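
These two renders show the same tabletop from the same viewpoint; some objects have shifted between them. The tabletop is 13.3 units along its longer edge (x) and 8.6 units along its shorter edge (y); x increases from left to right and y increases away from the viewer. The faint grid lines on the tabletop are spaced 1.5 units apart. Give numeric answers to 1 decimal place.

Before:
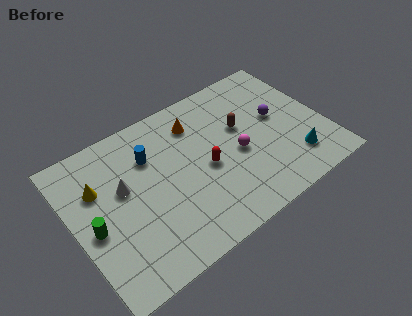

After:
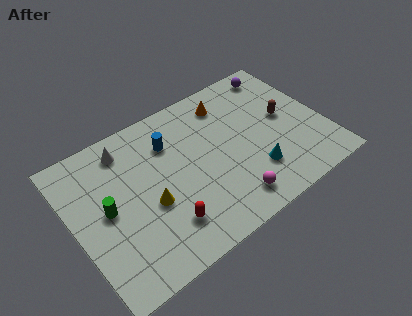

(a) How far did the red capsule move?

3.2

The red capsule was near (6.9, 3.9) before and (4.3, 2.0) after, so it travelled √(2.6² + 1.9²) ≈ 3.2 units.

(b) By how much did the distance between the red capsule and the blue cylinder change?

+1.0

They were about 3.4 units apart before and 4.4 after — 1.0 units further apart.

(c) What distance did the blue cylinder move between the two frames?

1.1

From (4.3, 6.1) to (5.4, 6.3), the blue cylinder covered √(1.1² + 0.2²) ≈ 1.1 units.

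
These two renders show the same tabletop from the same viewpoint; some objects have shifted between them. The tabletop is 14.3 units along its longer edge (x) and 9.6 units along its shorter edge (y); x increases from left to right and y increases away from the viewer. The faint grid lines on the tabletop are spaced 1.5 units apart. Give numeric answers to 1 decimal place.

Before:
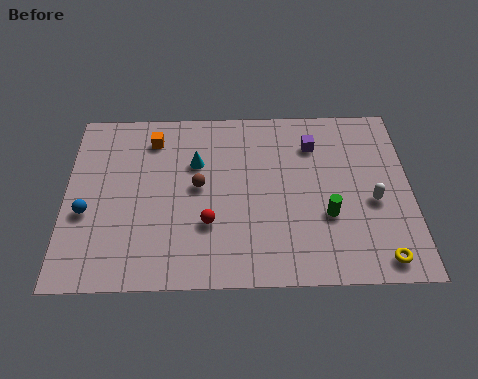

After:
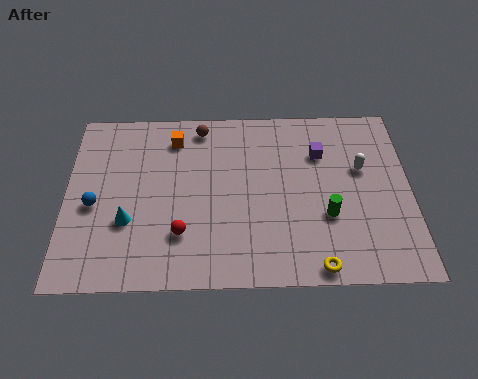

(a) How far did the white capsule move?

1.8

From (12.7, 4.1) to (12.3, 5.9), the white capsule covered √(0.4² + 1.8²) ≈ 1.8 units.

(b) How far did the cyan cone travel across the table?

4.2

The cyan cone was near (5.4, 6.4) before and (2.6, 3.3) after, so it travelled √(2.8² + 3.1²) ≈ 4.2 units.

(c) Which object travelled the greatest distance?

the cyan cone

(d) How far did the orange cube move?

0.9

The orange cube moved from about (3.6, 7.8) to (4.5, 7.8), a distance of √(0.9² + 0.0²) ≈ 0.9.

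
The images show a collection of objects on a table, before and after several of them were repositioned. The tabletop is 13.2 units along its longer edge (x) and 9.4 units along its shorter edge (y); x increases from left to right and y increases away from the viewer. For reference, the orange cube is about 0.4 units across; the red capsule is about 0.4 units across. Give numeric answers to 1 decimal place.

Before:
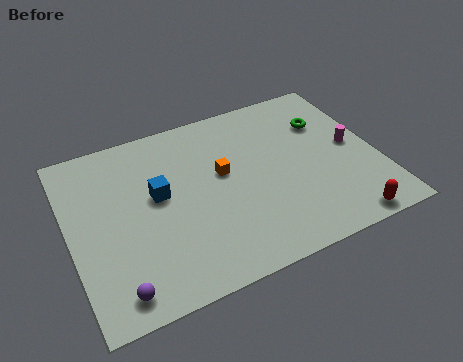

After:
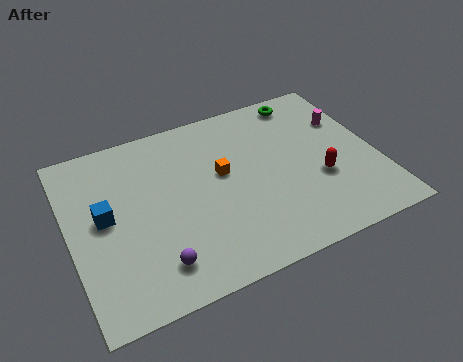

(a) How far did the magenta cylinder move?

1.6

The magenta cylinder moved from about (12.2, 4.8) to (12.2, 6.4), a distance of √(0.0² + 1.6²) ≈ 1.6.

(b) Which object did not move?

the orange cube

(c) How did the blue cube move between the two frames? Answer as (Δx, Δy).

(-2.3, -0.3)

The blue cube started near (3.8, 5.3) and ended near (1.5, 5.0).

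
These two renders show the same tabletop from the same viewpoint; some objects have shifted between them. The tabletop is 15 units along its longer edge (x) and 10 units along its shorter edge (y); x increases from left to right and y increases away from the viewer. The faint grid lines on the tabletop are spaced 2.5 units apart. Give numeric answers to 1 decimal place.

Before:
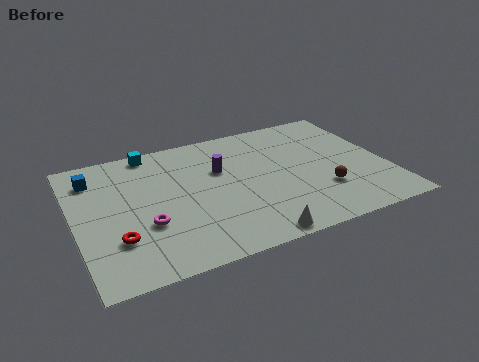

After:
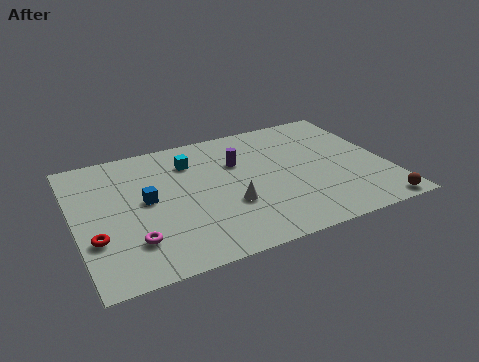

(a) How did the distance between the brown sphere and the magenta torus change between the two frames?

+3.1

The distance was about 8.5 in the first image and 11.6 in the second, so they moved 3.1 units further apart.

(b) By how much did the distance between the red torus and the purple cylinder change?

+1.6

They were about 6.4 units apart before and 8.0 after — 1.6 units further apart.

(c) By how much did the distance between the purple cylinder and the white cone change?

-2.4

They were about 5.7 units apart before and 3.3 after — 2.4 units closer together.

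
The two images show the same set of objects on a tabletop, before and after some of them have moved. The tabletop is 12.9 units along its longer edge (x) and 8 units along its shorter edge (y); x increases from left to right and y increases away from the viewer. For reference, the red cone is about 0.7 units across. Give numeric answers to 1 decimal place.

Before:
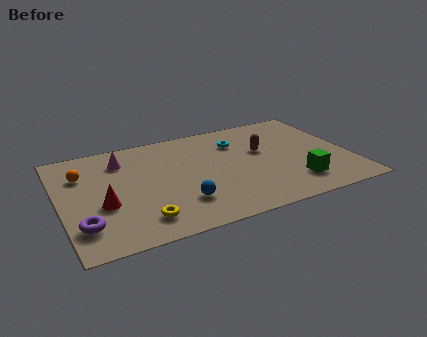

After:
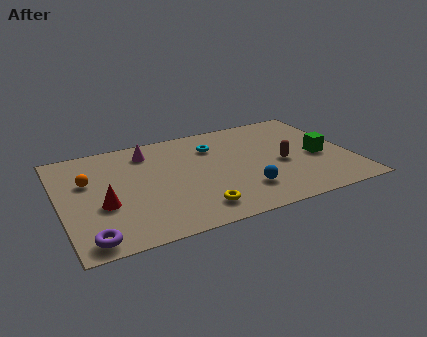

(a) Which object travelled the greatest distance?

the blue sphere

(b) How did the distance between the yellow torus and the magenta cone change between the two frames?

+0.6

The distance was about 4.7 in the first image and 5.3 in the second, so they moved 0.6 units further apart.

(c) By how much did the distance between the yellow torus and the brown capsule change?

-2.1

They were about 6.7 units apart before and 4.6 after — 2.1 units closer together.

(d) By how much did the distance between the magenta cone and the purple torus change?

+1.6

They were about 4.8 units apart before and 6.4 after — 1.6 units further apart.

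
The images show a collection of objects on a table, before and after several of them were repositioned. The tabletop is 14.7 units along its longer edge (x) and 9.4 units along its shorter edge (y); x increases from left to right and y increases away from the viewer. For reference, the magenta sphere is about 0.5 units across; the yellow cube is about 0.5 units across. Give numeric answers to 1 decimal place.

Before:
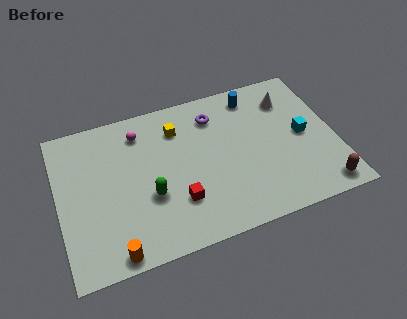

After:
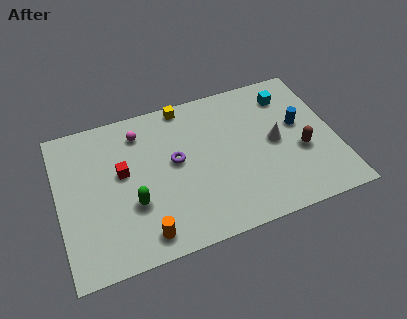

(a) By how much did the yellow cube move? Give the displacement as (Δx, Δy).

(0.5, 1.4)

From the two frames, the yellow cube sits at roughly (6.5, 7.2) before and (7.0, 8.6) after.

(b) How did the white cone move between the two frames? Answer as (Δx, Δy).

(-1.0, -2.5)

From the two frames, the white cone sits at roughly (12.5, 7.2) before and (11.5, 4.7) after.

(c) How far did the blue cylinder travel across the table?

3.4

From (10.7, 8.0) to (12.9, 5.4), the blue cylinder covered √(2.2² + 2.6²) ≈ 3.4 units.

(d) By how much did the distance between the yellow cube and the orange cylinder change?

+0.3

The distance was about 7.5 in the first image and 7.8 in the second, so they moved 0.3 units further apart.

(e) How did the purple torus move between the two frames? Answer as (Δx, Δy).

(-2.3, -2.2)

The purple torus was at about (8.5, 7.4) and moved to about (6.2, 5.2).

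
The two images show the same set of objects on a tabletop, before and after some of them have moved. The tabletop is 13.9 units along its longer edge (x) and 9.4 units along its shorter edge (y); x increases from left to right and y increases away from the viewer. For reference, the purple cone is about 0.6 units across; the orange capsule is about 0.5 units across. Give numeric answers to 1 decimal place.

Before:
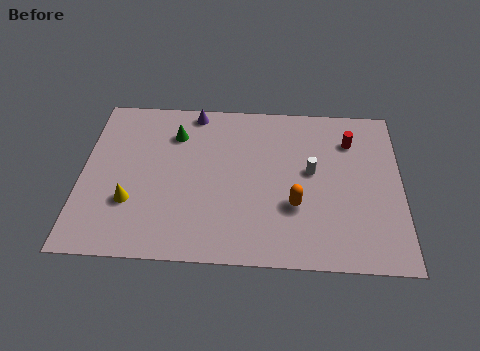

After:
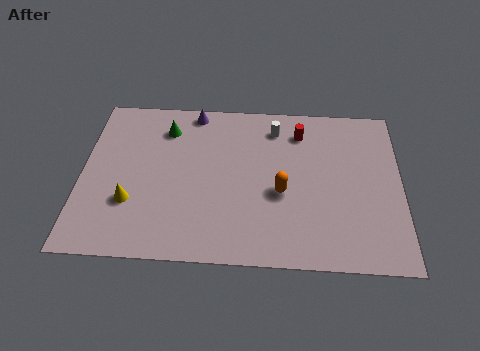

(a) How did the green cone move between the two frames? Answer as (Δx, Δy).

(-0.4, 0.3)

From the two frames, the green cone sits at roughly (4.0, 7.1) before and (3.6, 7.4) after.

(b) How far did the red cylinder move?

2.2

The red cylinder was near (11.7, 7.1) before and (9.5, 7.5) after, so it travelled √(2.2² + 0.4²) ≈ 2.2 units.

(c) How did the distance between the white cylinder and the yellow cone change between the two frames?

-0.3

The distance was about 8.1 in the first image and 7.8 in the second, so they moved 0.3 units closer together.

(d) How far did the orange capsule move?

0.9

From (9.3, 3.2) to (8.7, 3.9), the orange capsule covered √(0.6² + 0.7²) ≈ 0.9 units.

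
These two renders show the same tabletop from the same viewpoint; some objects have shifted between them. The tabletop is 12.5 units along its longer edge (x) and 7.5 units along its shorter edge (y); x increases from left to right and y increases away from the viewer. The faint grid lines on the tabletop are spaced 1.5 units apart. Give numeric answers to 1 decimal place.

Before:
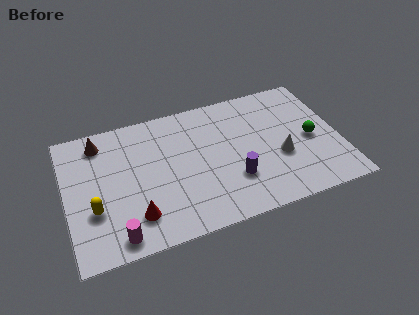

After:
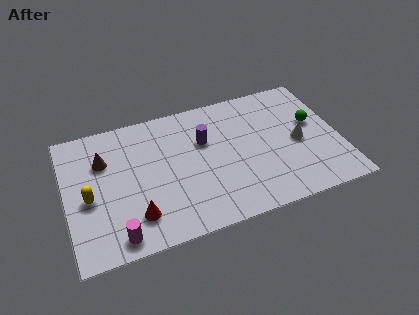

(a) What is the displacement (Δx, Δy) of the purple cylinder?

(-1.1, 2.6)

The purple cylinder started near (7.5, 2.3) and ended near (6.4, 4.9).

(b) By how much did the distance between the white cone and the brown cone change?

+0.3

They were about 8.7 units apart before and 9.0 after — 0.3 units further apart.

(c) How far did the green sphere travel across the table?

0.9

From (11.2, 3.5) to (11.4, 4.4), the green sphere covered √(0.2² + 0.9²) ≈ 0.9 units.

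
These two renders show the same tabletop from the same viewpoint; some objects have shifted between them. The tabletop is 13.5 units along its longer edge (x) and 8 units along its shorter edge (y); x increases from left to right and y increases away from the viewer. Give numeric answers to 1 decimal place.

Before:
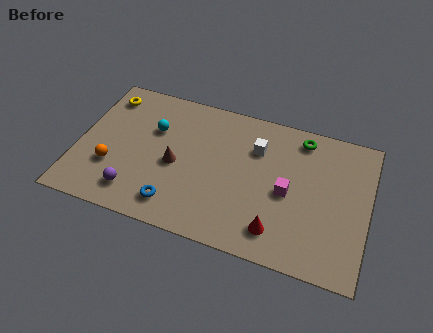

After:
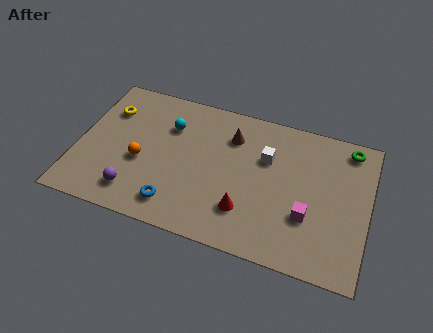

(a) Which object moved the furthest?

the brown cone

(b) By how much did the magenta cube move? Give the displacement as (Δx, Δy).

(1.0, -1.0)

From the two frames, the magenta cube sits at roughly (9.8, 3.7) before and (10.8, 2.7) after.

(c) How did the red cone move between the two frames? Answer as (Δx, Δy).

(-1.5, 0.6)

The red cone started near (9.5, 1.5) and ended near (8.0, 2.1).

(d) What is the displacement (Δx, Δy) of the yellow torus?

(0.2, -0.8)

The yellow torus was at about (1.0, 6.6) and moved to about (1.2, 5.8).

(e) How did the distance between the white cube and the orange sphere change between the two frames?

-1.2

Before: roughly 7.2 units apart; after: 6.0. That's 1.2 units closer together.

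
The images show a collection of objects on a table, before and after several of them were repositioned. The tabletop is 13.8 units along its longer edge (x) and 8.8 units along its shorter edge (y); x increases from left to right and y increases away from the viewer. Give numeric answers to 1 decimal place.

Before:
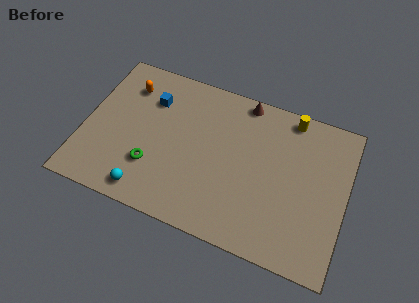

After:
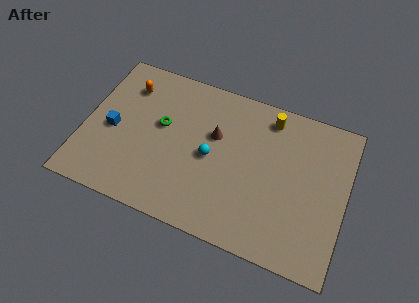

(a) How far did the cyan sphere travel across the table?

4.3

From (3.7, 1.1) to (6.7, 4.2), the cyan sphere covered √(3.0² + 3.1²) ≈ 4.3 units.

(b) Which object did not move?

the orange capsule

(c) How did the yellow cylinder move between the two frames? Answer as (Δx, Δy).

(-1.1, -0.4)

From the two frames, the yellow cylinder sits at roughly (10.6, 7.9) before and (9.5, 7.5) after.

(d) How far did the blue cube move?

3.0

The blue cube moved from about (3.3, 6.4) to (1.5, 4.0), a distance of √(1.8² + 2.4²) ≈ 3.0.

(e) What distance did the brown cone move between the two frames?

2.8

The brown cone moved from about (8.1, 8.0) to (6.8, 5.5), a distance of √(1.3² + 2.5²) ≈ 2.8.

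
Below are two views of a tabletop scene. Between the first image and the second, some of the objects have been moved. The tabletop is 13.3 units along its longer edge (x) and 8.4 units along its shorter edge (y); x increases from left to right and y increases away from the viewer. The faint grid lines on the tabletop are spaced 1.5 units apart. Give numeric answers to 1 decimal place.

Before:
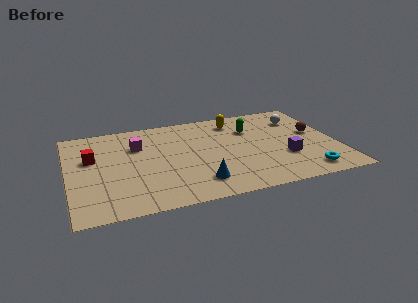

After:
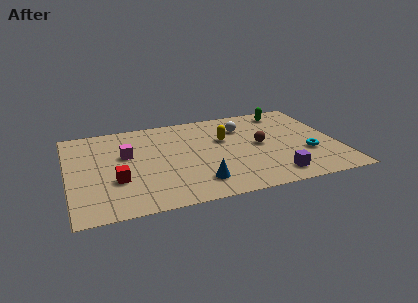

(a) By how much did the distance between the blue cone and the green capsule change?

+2.2

They were about 5.2 units apart before and 7.4 after — 2.2 units further apart.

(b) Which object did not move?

the blue cone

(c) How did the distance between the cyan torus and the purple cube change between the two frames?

+0.6

They were about 1.8 units apart before and 2.4 after — 0.6 units further apart.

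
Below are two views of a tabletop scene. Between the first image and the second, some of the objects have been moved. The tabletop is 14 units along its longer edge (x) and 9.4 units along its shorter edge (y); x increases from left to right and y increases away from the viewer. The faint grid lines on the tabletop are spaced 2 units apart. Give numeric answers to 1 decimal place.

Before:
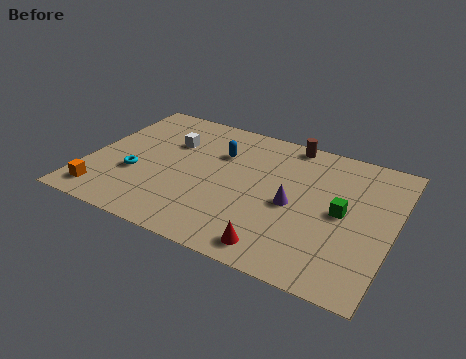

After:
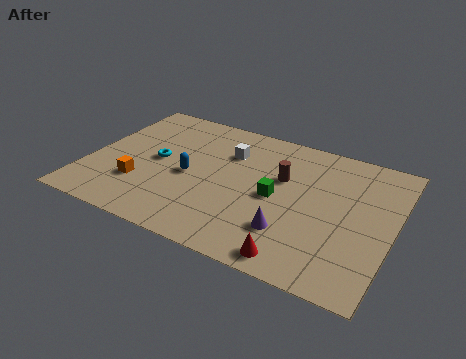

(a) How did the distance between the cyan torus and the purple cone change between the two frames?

-0.4

Before: roughly 7.3 units apart; after: 6.9. That's 0.4 units closer together.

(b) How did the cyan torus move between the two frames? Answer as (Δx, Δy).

(0.8, 1.4)

The cyan torus was at about (2.3, 3.4) and moved to about (3.1, 4.8).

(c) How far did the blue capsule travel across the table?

2.5

The blue capsule moved from about (5.8, 6.5) to (4.7, 4.3), a distance of √(1.1² + 2.2²) ≈ 2.5.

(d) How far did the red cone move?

0.9

The red cone moved from about (9.2, 1.2) to (10.1, 1.0), a distance of √(0.9² + 0.2²) ≈ 0.9.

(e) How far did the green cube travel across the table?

3.0

The green cube was near (11.7, 4.7) before and (8.7, 4.5) after, so it travelled √(3.0² + 0.2²) ≈ 3.0 units.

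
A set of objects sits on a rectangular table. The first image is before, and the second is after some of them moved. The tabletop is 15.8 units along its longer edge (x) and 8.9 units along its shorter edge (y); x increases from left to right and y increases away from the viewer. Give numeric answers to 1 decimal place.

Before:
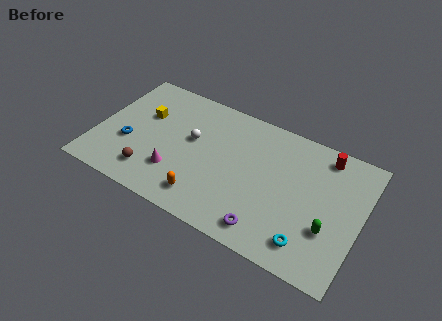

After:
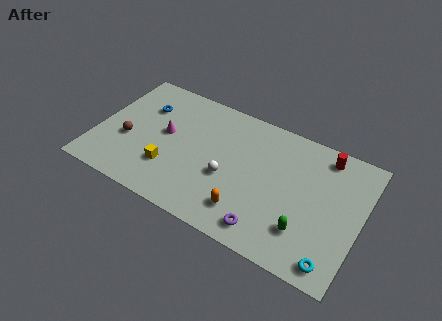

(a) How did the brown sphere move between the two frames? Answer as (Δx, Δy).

(-1.7, 1.7)

The brown sphere was at about (3.6, 1.8) and moved to about (1.9, 3.5).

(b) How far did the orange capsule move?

2.5

The orange capsule was near (6.9, 1.6) before and (9.4, 1.9) after, so it travelled √(2.5² + 0.3²) ≈ 2.5 units.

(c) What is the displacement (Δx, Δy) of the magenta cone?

(-1.0, 2.4)

From the two frames, the magenta cone sits at roughly (5.0, 2.5) before and (4.0, 4.9) after.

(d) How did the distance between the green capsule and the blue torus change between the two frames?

-1.1

They were about 12.1 units apart before and 11.0 after — 1.1 units closer together.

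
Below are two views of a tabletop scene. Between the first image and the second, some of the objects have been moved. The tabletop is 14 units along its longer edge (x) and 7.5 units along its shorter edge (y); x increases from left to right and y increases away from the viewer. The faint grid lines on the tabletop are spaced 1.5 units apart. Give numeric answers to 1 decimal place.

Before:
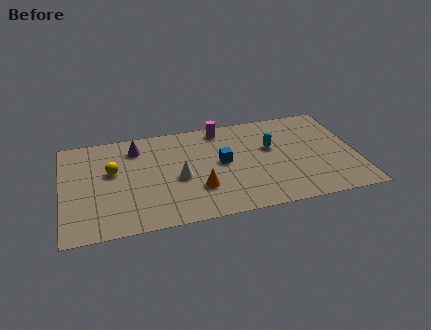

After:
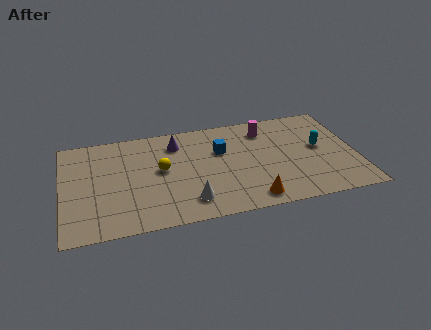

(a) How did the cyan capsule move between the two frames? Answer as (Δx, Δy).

(2.3, -0.5)

The cyan capsule was at about (10.0, 4.6) and moved to about (12.3, 4.1).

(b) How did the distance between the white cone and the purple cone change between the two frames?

+1.1

The distance was about 3.3 in the first image and 4.4 in the second, so they moved 1.1 units further apart.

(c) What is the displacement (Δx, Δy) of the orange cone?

(2.4, -1.3)

The orange cone started near (6.4, 2.3) and ended near (8.8, 1.0).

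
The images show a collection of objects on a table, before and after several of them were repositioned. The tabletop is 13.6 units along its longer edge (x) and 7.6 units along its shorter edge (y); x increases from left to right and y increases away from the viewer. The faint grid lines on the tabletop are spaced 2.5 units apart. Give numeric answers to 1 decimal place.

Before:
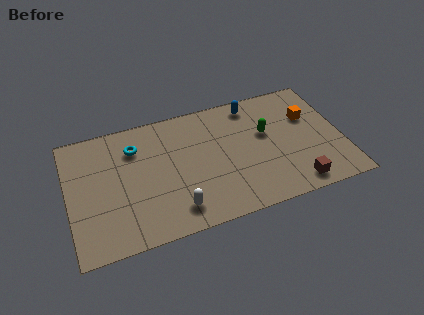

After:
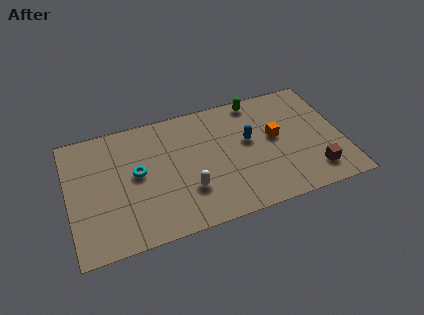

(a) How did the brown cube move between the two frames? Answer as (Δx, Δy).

(1.0, 0.5)

The brown cube started near (11.0, 1.0) and ended near (12.0, 1.5).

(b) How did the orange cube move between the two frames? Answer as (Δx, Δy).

(-1.8, -0.8)

From the two frames, the orange cube sits at roughly (12.1, 5.0) before and (10.3, 4.2) after.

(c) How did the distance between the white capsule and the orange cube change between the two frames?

-3.0

Before: roughly 7.9 units apart; after: 4.9. That's 3.0 units closer together.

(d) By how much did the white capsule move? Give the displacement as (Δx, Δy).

(0.7, 0.9)

From the two frames, the white capsule sits at roughly (5.1, 1.4) before and (5.8, 2.3) after.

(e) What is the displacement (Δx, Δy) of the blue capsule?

(-0.4, -2.2)

From the two frames, the blue capsule sits at roughly (9.4, 6.6) before and (9.0, 4.4) after.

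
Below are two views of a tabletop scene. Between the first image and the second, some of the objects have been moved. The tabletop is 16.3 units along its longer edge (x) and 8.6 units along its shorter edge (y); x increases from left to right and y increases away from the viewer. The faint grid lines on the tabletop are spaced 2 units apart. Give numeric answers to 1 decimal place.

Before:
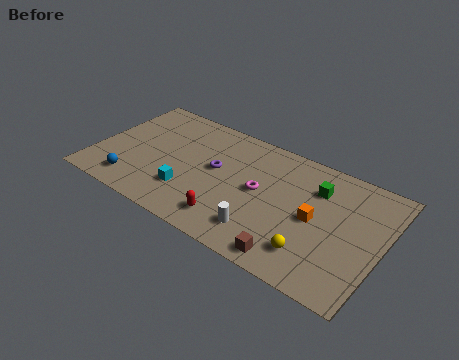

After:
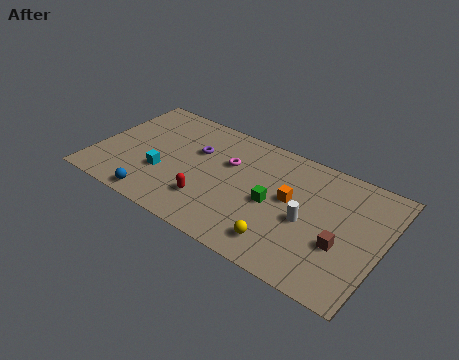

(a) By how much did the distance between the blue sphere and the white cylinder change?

+1.2

Before: roughly 7.5 units apart; after: 8.7. That's 1.2 units further apart.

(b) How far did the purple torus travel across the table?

1.5

From (6.8, 4.8) to (5.5, 5.6), the purple torus covered √(1.3² + 0.8²) ≈ 1.5 units.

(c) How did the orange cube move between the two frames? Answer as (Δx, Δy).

(-1.5, 0.6)

The orange cube started near (12.6, 4.2) and ended near (11.1, 4.8).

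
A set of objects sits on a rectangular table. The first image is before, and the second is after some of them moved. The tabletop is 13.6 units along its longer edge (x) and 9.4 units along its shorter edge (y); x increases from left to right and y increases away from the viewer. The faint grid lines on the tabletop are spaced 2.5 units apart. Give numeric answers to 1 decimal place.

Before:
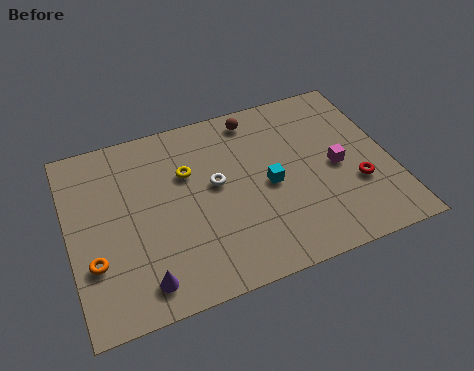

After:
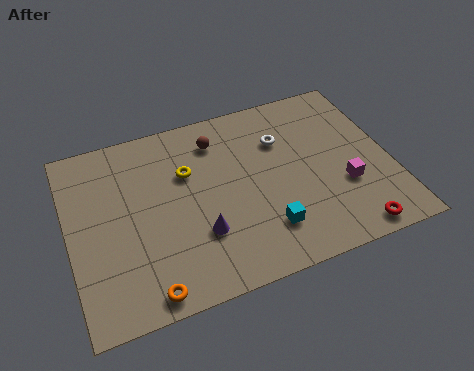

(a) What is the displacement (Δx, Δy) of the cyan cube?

(-0.4, -2.2)

The cyan cube started near (8.4, 4.4) and ended near (8.0, 2.2).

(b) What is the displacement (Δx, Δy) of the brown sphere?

(-1.7, -0.7)

From the two frames, the brown sphere sits at roughly (8.2, 8.2) before and (6.5, 7.5) after.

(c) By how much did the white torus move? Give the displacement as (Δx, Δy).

(3.0, 1.4)

The white torus was at about (6.2, 5.2) and moved to about (9.2, 6.6).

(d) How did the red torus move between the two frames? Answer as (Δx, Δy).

(-0.5, -2.3)

From the two frames, the red torus sits at roughly (12.0, 3.2) before and (11.5, 0.9) after.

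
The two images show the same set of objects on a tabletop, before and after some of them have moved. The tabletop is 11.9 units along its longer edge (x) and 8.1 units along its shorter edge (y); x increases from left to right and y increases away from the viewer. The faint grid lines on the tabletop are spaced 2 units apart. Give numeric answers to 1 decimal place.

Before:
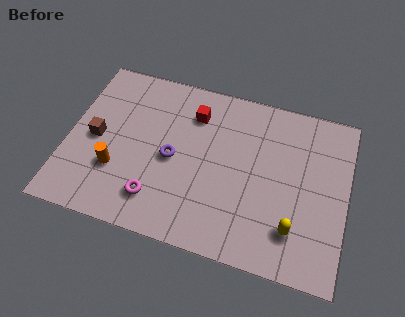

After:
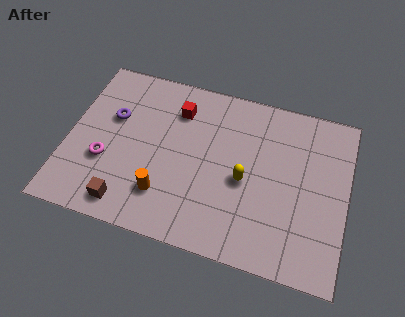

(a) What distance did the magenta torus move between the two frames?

2.6

From (4.0, 1.7) to (1.7, 2.9), the magenta torus covered √(2.3² + 1.2²) ≈ 2.6 units.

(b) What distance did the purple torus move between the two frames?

3.0

The purple torus was near (4.5, 3.8) before and (1.8, 5.1) after, so it travelled √(2.7² + 1.3²) ≈ 3.0 units.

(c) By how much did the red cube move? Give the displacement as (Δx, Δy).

(-0.7, 0.0)

The red cube was at about (5.2, 6.2) and moved to about (4.5, 6.2).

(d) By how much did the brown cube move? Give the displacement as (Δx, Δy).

(1.6, -2.8)

From the two frames, the brown cube sits at roughly (1.2, 3.9) before and (2.8, 1.1) after.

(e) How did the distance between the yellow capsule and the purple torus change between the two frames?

+0.4

They were about 5.6 units apart before and 6.0 after — 0.4 units further apart.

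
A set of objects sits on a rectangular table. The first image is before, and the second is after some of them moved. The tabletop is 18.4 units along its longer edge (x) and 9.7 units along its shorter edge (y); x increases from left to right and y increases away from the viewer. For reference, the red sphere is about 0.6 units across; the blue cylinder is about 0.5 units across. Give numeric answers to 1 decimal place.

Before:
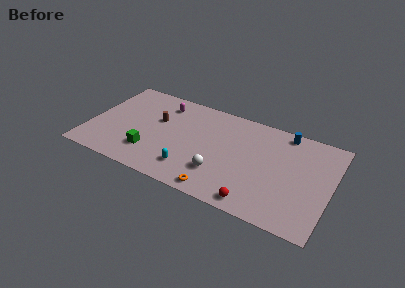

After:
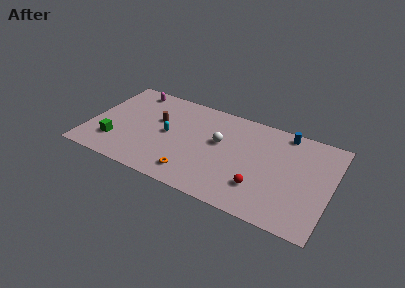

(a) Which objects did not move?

the blue cylinder and the brown cylinder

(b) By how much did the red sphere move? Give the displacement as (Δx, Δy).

(0.1, 1.5)

From the two frames, the red sphere sits at roughly (13.2, 1.1) before and (13.3, 2.6) after.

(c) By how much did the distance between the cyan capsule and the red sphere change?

+2.5

They were about 5.2 units apart before and 7.7 after — 2.5 units further apart.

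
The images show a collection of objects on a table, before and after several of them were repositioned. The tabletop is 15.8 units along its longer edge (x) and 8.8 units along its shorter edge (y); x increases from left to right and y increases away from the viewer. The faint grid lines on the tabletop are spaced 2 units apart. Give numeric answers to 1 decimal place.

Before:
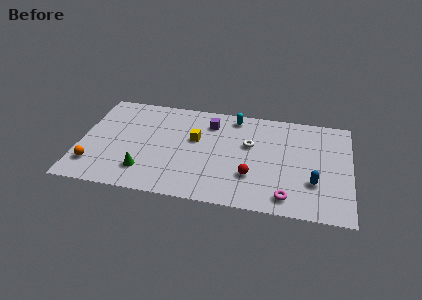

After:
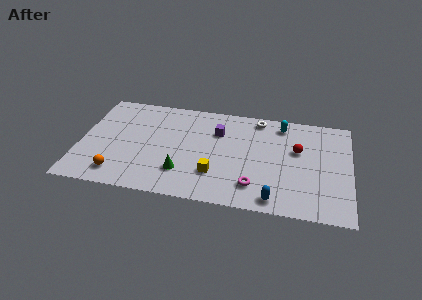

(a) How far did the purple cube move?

0.9

From (7.5, 6.9) to (8.0, 6.2), the purple cube covered √(0.5² + 0.7²) ≈ 0.9 units.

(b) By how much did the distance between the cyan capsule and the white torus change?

-1.1

Before: roughly 2.5 units apart; after: 1.4. That's 1.1 units closer together.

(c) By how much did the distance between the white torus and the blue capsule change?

+2.3

Before: roughly 4.6 units apart; after: 6.9. That's 2.3 units further apart.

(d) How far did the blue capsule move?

2.8

The blue capsule was near (13.7, 2.8) before and (11.5, 1.0) after, so it travelled √(2.2² + 1.8²) ≈ 2.8 units.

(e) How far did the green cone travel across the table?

2.2

The green cone was near (3.9, 2.0) before and (6.1, 2.3) after, so it travelled √(2.2² + 0.3²) ≈ 2.2 units.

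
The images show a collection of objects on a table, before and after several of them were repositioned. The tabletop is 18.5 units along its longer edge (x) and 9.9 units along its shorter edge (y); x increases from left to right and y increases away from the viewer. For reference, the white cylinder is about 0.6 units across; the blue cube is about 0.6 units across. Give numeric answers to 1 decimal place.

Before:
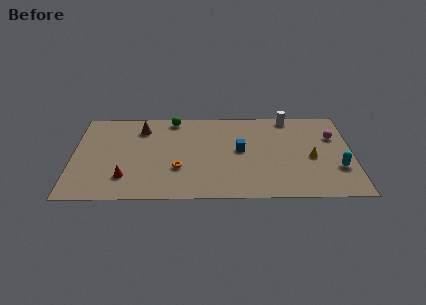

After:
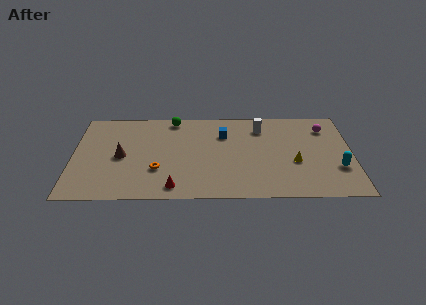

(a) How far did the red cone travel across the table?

3.4

The red cone was near (3.5, 2.4) before and (6.7, 1.3) after, so it travelled √(3.2² + 1.1²) ≈ 3.4 units.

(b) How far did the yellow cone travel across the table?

1.2

The yellow cone moved from about (15.8, 4.4) to (14.7, 3.9), a distance of √(1.1² + 0.5²) ≈ 1.2.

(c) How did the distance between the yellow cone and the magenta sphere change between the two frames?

+1.6

Before: roughly 2.7 units apart; after: 4.3. That's 1.6 units further apart.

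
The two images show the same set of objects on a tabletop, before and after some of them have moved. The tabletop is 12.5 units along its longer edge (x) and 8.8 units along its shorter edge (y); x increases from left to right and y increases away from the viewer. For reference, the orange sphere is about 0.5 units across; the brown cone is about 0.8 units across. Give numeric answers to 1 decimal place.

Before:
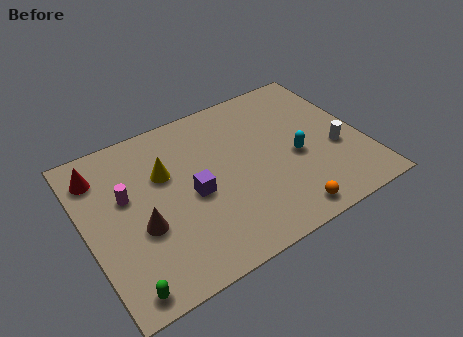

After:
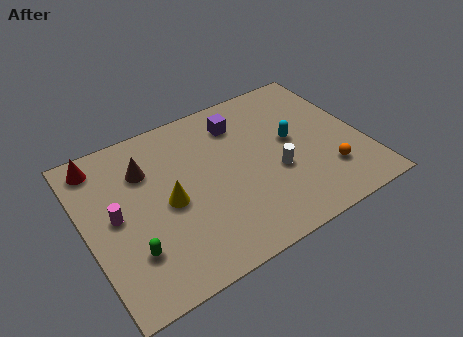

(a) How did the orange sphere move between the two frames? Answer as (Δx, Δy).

(2.2, 1.3)

From the two frames, the orange sphere sits at roughly (8.4, 1.0) before and (10.6, 2.3) after.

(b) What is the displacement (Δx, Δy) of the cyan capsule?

(0.0, 1.0)

The cyan capsule started near (9.4, 3.8) and ended near (9.4, 4.8).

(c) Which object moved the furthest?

the purple cube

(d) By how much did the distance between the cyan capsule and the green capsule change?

-0.7

The distance was about 8.8 in the first image and 8.1 in the second, so they moved 0.7 units closer together.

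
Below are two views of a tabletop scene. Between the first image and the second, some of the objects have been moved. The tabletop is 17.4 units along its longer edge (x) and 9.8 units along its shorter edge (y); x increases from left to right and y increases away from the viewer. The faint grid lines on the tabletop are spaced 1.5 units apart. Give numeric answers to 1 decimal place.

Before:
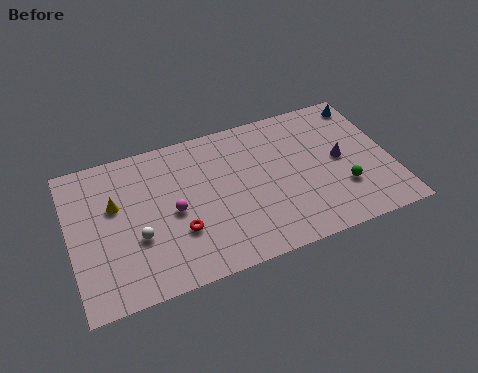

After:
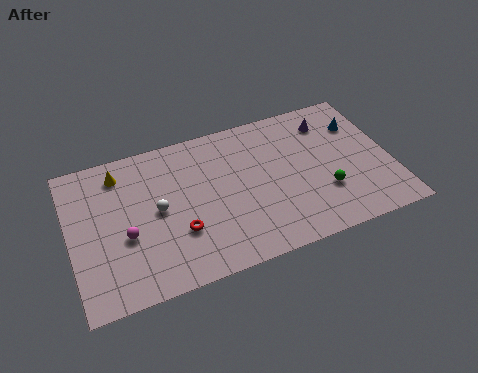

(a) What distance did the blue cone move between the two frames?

1.5

From (16.5, 8.5) to (16.0, 7.1), the blue cone covered √(0.5² + 1.4²) ≈ 1.5 units.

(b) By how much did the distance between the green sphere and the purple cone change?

+2.8

They were about 2.0 units apart before and 4.8 after — 2.8 units further apart.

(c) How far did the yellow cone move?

2.0

The yellow cone was near (2.5, 6.1) before and (2.9, 8.1) after, so it travelled √(0.4² + 2.0²) ≈ 2.0 units.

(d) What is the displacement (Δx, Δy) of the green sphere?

(-1.0, 0.1)

The green sphere started near (14.6, 3.0) and ended near (13.6, 3.1).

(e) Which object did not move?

the red torus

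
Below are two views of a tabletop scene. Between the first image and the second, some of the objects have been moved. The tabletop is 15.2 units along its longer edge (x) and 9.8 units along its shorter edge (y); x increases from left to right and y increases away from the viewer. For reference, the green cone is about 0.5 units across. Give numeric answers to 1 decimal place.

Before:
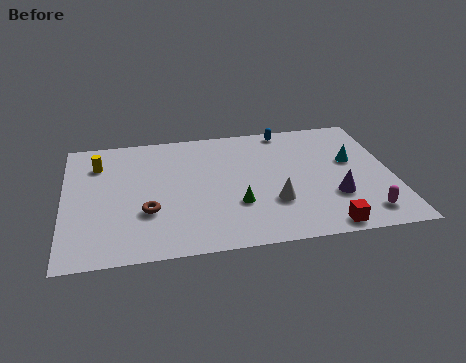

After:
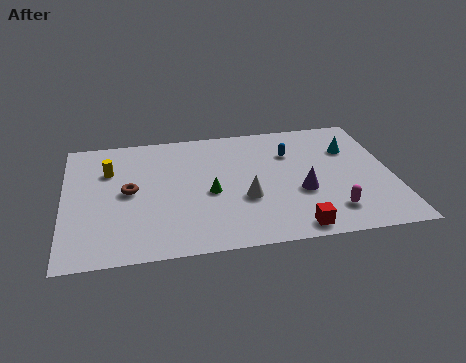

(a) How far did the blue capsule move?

2.0

From (10.5, 8.9) to (10.6, 6.9), the blue capsule covered √(0.1² + 2.0²) ≈ 2.0 units.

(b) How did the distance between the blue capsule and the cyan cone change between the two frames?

-1.4

They were about 4.2 units apart before and 2.8 after — 1.4 units closer together.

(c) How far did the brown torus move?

1.9

The brown torus was near (3.8, 3.3) before and (3.0, 5.0) after, so it travelled √(0.8² + 1.7²) ≈ 1.9 units.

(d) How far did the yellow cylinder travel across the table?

0.8

The yellow cylinder was near (1.6, 7.4) before and (2.1, 6.8) after, so it travelled √(0.5² + 0.6²) ≈ 0.8 units.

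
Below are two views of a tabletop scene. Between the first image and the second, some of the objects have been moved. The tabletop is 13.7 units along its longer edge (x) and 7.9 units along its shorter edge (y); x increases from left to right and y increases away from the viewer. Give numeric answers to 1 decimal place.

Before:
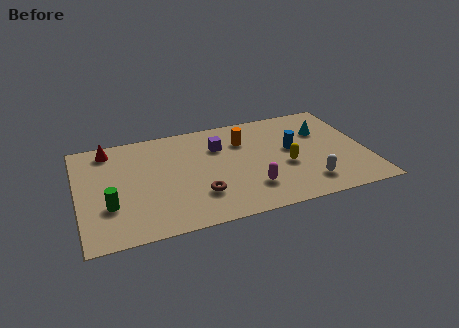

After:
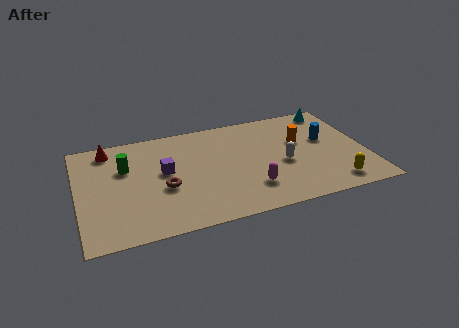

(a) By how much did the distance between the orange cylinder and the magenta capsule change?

+0.3

Before: roughly 3.7 units apart; after: 4.0. That's 0.3 units further apart.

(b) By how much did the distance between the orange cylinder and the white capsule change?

-3.1

Before: roughly 4.9 units apart; after: 1.8. That's 3.1 units closer together.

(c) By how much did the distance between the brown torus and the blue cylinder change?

+2.9

They were about 5.1 units apart before and 8.0 after — 2.9 units further apart.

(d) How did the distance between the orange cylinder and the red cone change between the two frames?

+2.8

The distance was about 6.5 in the first image and 9.3 in the second, so they moved 2.8 units further apart.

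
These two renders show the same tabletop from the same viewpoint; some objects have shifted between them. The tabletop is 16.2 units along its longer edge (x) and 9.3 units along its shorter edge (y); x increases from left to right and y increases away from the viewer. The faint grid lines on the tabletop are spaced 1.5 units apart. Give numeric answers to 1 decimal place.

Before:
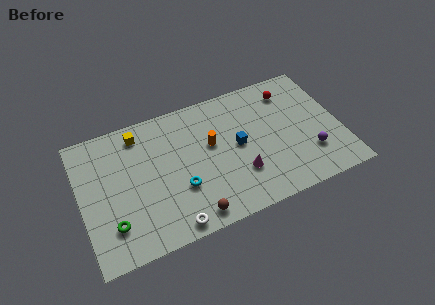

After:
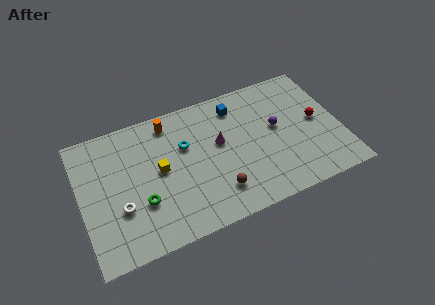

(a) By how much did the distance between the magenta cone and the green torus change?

-2.4

They were about 8.0 units apart before and 5.6 after — 2.4 units closer together.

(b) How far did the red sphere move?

3.0

The red sphere was near (13.4, 7.5) before and (14.8, 4.8) after, so it travelled √(1.4² + 2.7²) ≈ 3.0 units.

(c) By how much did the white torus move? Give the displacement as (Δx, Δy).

(-2.9, 2.3)

From the two frames, the white torus sits at roughly (5.2, 0.9) before and (2.3, 3.2) after.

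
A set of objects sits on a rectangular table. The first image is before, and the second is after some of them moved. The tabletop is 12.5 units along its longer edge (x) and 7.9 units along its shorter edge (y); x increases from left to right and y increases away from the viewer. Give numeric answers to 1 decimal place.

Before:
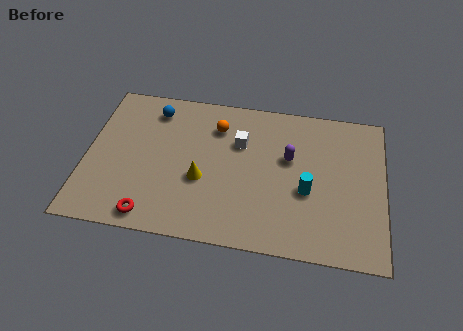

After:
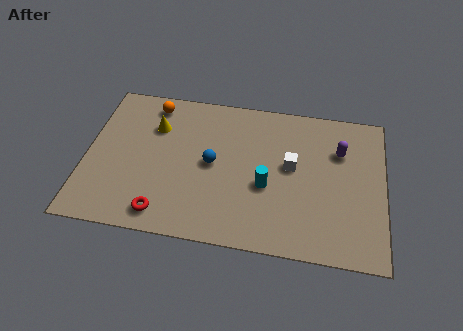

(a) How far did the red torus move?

0.5

The red torus was near (2.9, 0.9) before and (3.4, 1.1) after, so it travelled √(0.5² + 0.2²) ≈ 0.5 units.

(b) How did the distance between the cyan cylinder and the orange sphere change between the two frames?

+1.4

Before: roughly 4.8 units apart; after: 6.2. That's 1.4 units further apart.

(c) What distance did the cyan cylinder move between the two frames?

1.7

The cyan cylinder was near (9.3, 3.2) before and (7.6, 3.2) after, so it travelled √(1.7² + 0.0²) ≈ 1.7 units.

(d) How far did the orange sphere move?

2.9

The orange sphere was near (5.4, 6.0) before and (2.6, 6.8) after, so it travelled √(2.8² + 0.8²) ≈ 2.9 units.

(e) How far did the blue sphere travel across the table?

3.6

The blue sphere moved from about (2.7, 6.5) to (5.3, 4.0), a distance of √(2.6² + 2.5²) ≈ 3.6.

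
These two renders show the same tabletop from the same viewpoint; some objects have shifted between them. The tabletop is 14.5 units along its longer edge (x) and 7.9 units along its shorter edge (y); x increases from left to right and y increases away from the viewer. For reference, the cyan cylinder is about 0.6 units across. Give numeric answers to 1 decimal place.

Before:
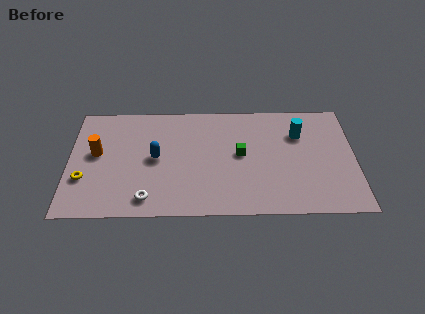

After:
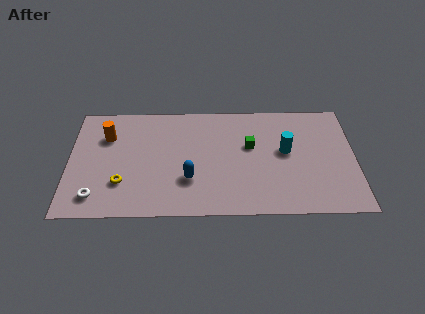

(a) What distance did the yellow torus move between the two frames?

1.9

The yellow torus was near (0.8, 2.6) before and (2.7, 2.3) after, so it travelled √(1.9² + 0.3²) ≈ 1.9 units.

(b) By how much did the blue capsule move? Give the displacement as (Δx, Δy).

(1.7, -1.5)

The blue capsule was at about (4.4, 4.0) and moved to about (6.1, 2.5).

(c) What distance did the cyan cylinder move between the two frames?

1.4

From (11.7, 5.6) to (11.0, 4.4), the cyan cylinder covered √(0.7² + 1.2²) ≈ 1.4 units.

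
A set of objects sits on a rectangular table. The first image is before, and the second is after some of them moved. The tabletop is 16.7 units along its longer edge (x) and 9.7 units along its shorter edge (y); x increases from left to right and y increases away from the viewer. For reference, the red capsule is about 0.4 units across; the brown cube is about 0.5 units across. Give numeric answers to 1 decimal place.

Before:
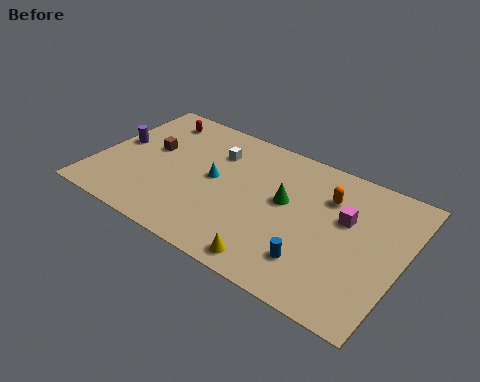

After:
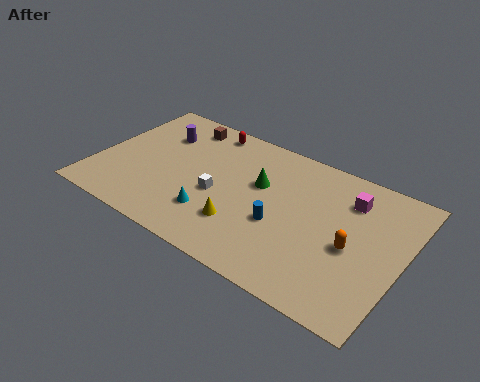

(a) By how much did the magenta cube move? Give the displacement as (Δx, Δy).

(0.0, 1.4)

The magenta cube was at about (13.5, 6.0) and moved to about (13.5, 7.4).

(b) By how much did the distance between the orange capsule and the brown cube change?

+1.2

The distance was about 9.8 in the first image and 11.0 in the second, so they moved 1.2 units further apart.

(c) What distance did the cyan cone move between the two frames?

2.5

The cyan cone moved from about (6.4, 5.1) to (6.8, 2.6), a distance of √(0.4² + 2.5²) ≈ 2.5.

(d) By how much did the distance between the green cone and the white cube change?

-1.7

The distance was about 4.5 in the first image and 2.8 in the second, so they moved 1.7 units closer together.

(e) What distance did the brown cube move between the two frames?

3.0

The brown cube was near (2.7, 5.6) before and (3.9, 8.3) after, so it travelled √(1.2² + 2.7²) ≈ 3.0 units.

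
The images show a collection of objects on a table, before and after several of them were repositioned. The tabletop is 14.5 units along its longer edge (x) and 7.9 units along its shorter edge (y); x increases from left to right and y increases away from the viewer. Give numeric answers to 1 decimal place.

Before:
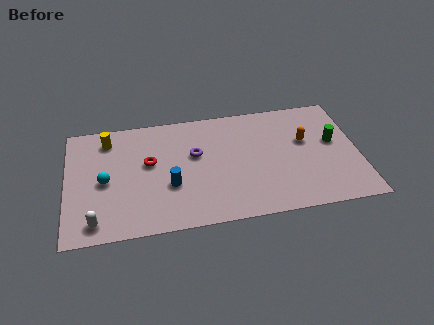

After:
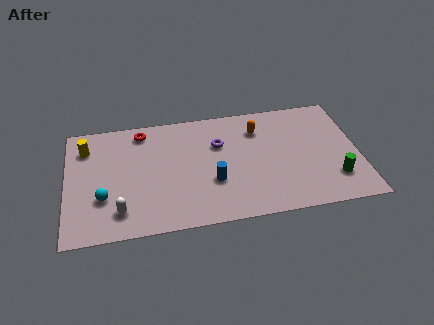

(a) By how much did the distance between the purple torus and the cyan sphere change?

+1.8

Before: roughly 4.6 units apart; after: 6.4. That's 1.8 units further apart.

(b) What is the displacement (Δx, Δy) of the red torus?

(-0.3, 2.2)

The red torus was at about (4.1, 4.6) and moved to about (3.8, 6.8).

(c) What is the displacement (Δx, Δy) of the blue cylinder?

(2.1, -0.1)

The blue cylinder started near (5.1, 2.9) and ended near (7.2, 2.8).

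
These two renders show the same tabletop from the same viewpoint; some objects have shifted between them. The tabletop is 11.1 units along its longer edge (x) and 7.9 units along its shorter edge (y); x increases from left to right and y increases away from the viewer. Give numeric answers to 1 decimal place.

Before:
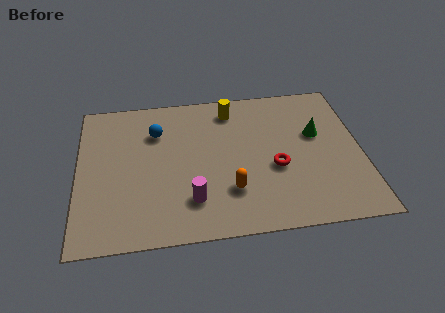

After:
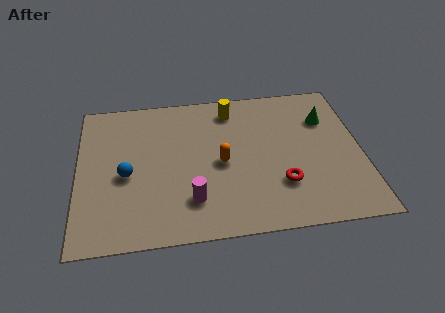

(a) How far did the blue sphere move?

2.5

From (3.1, 5.7) to (1.9, 3.5), the blue sphere covered √(1.2² + 2.2²) ≈ 2.5 units.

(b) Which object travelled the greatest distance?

the blue sphere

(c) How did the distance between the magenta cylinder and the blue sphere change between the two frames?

-1.0

They were about 4.0 units apart before and 3.0 after — 1.0 units closer together.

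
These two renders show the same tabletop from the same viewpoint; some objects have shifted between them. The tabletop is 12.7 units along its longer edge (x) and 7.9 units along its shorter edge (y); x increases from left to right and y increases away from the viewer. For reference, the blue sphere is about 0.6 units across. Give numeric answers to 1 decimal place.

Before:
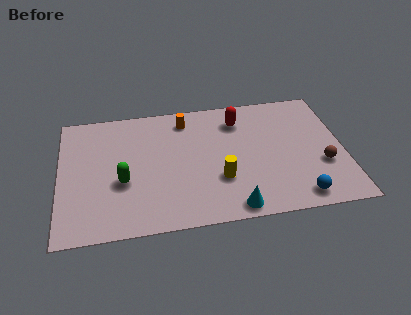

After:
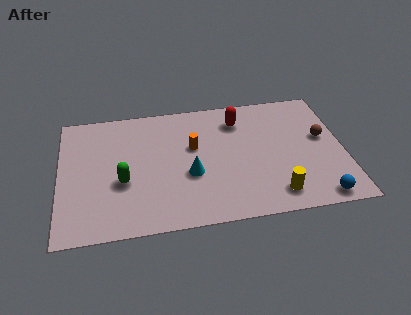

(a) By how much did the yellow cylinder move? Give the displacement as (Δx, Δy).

(2.4, -1.3)

The yellow cylinder was at about (7.1, 2.6) and moved to about (9.5, 1.3).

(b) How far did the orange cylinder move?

1.8

The orange cylinder was near (5.7, 6.6) before and (6.0, 4.8) after, so it travelled √(0.3² + 1.8²) ≈ 1.8 units.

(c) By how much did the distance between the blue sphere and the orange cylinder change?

-0.7

They were about 7.4 units apart before and 6.7 after — 0.7 units closer together.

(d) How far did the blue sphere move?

0.9

From (10.5, 1.0) to (11.4, 0.8), the blue sphere covered √(0.9² + 0.2²) ≈ 0.9 units.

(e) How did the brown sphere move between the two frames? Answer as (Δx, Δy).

(0.1, 1.7)

The brown sphere was at about (11.7, 2.8) and moved to about (11.8, 4.5).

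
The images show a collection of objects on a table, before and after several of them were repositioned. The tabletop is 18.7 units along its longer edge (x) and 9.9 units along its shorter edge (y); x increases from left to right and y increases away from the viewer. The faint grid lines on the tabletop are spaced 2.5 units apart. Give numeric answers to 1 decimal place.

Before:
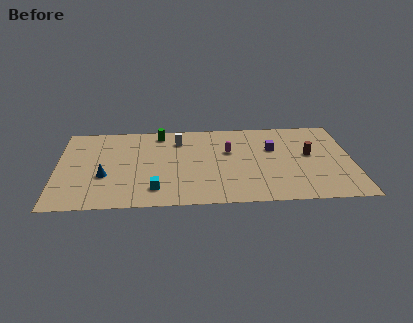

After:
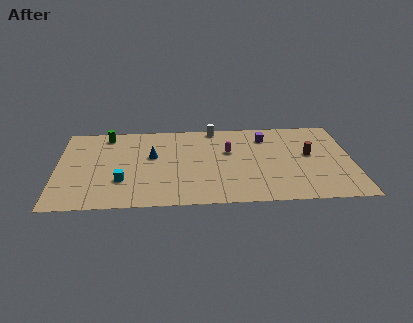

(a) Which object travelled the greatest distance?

the blue cone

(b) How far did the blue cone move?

3.7

From (3.0, 3.7) to (6.0, 5.9), the blue cone covered √(3.0² + 2.2²) ≈ 3.7 units.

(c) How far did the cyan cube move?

2.4

The cyan cube was near (6.2, 2.0) before and (4.1, 3.1) after, so it travelled √(2.1² + 1.1²) ≈ 2.4 units.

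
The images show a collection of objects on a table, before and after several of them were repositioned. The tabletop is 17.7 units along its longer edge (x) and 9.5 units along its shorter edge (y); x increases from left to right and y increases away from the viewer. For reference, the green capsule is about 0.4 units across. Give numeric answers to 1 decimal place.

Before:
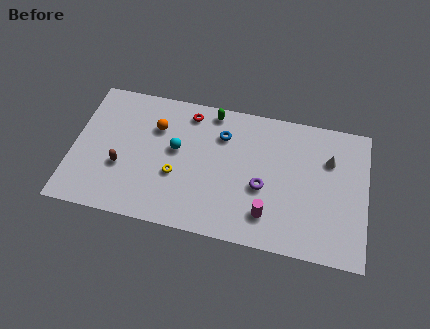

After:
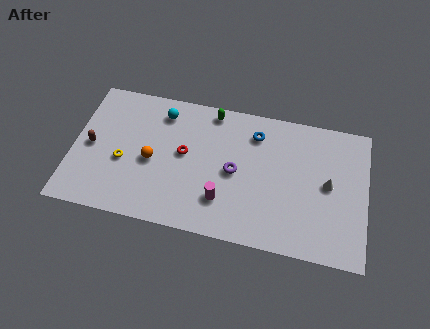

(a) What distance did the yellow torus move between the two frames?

3.2

The yellow torus moved from about (6.3, 3.6) to (3.1, 3.9), a distance of √(3.2² + 0.3²) ≈ 3.2.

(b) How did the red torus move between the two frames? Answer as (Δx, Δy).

(-0.1, -2.9)

From the two frames, the red torus sits at roughly (6.8, 8.1) before and (6.7, 5.2) after.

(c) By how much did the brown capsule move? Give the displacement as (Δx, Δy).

(-1.9, 1.1)

The brown capsule started near (3.0, 3.5) and ended near (1.1, 4.6).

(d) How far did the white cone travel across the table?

1.7

The white cone moved from about (15.4, 6.6) to (15.4, 4.9), a distance of √(0.0² + 1.7²) ≈ 1.7.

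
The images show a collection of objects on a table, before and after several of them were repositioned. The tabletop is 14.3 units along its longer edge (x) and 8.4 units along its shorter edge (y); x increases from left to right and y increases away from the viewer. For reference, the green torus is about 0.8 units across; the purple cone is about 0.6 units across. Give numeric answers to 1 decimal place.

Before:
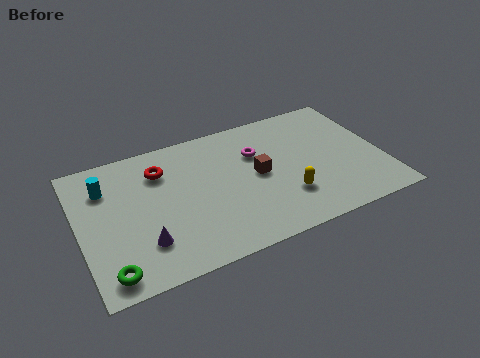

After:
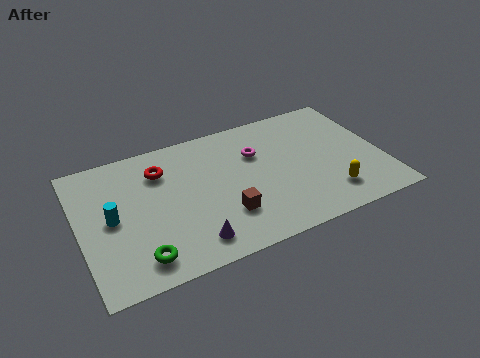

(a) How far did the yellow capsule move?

2.1

The yellow capsule moved from about (9.5, 2.4) to (11.5, 1.8), a distance of √(2.0² + 0.6²) ≈ 2.1.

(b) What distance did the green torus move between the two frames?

1.4

From (1.1, 1.1) to (2.5, 1.4), the green torus covered √(1.4² + 0.3²) ≈ 1.4 units.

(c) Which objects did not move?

the red torus and the magenta torus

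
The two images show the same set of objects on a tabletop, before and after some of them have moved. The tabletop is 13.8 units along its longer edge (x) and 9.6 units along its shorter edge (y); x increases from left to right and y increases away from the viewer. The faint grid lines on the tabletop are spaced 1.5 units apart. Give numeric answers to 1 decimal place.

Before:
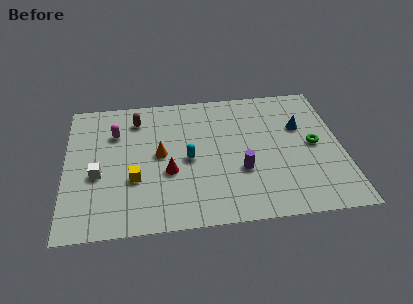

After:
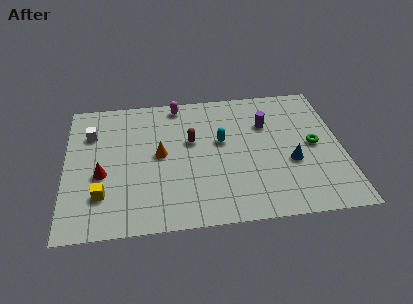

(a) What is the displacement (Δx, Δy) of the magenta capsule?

(3.2, 1.8)

The magenta capsule was at about (2.5, 6.8) and moved to about (5.7, 8.6).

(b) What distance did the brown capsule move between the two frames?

3.3

The brown capsule was near (3.6, 7.7) before and (6.3, 5.8) after, so it travelled √(2.7² + 1.9²) ≈ 3.3 units.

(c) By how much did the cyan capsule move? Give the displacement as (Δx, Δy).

(1.7, 1.1)

From the two frames, the cyan capsule sits at roughly (6.1, 4.5) before and (7.8, 5.6) after.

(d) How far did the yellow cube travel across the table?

1.8

The yellow cube was near (3.4, 3.4) before and (1.8, 2.5) after, so it travelled √(1.6² + 0.9²) ≈ 1.8 units.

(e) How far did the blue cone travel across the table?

2.6

The blue cone moved from about (11.8, 6.2) to (11.2, 3.7), a distance of √(0.6² + 2.5²) ≈ 2.6.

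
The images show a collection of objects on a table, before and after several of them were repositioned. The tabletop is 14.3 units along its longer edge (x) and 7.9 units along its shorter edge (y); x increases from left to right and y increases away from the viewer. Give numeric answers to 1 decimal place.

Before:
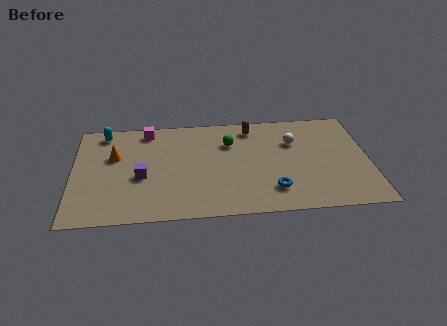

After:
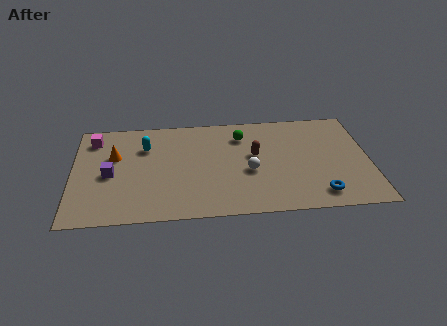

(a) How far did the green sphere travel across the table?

0.8

The green sphere moved from about (7.6, 5.6) to (8.2, 6.1), a distance of √(0.6² + 0.5²) ≈ 0.8.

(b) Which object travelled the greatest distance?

the white sphere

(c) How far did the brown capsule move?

2.2

From (8.7, 6.7) to (8.8, 4.5), the brown capsule covered √(0.1² + 2.2²) ≈ 2.2 units.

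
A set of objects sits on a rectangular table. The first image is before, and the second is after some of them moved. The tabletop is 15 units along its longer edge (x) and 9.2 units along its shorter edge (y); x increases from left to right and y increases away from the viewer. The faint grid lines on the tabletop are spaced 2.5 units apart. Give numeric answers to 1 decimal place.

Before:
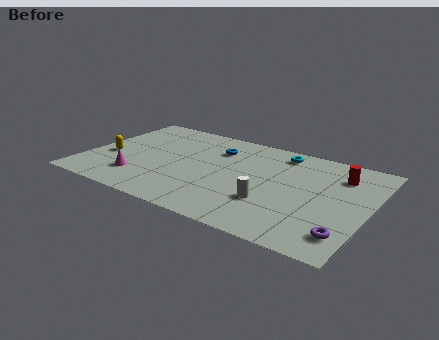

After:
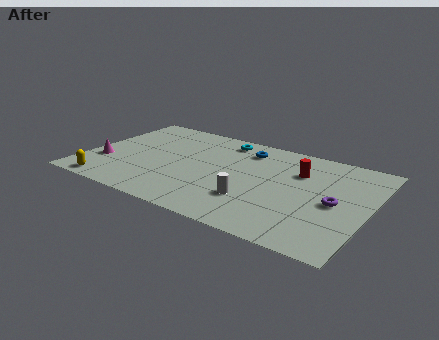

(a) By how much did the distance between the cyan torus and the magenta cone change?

-1.4

They were about 8.9 units apart before and 7.5 after — 1.4 units closer together.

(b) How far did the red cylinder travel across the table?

2.2

From (13.2, 7.0) to (11.1, 6.4), the red cylinder covered √(2.1² + 0.6²) ≈ 2.2 units.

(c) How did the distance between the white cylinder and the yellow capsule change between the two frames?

-1.2

They were about 8.9 units apart before and 7.7 after — 1.2 units closer together.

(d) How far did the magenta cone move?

2.2

The magenta cone moved from about (3.1, 2.2) to (1.1, 3.0), a distance of √(2.0² + 0.8²) ≈ 2.2.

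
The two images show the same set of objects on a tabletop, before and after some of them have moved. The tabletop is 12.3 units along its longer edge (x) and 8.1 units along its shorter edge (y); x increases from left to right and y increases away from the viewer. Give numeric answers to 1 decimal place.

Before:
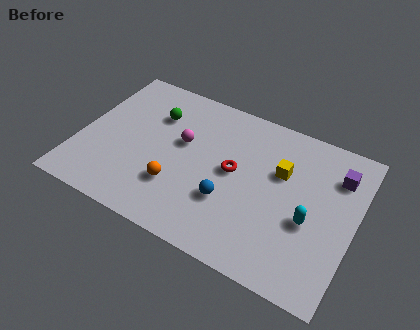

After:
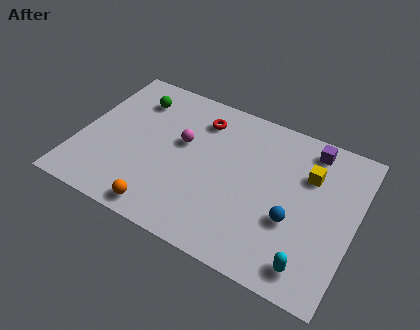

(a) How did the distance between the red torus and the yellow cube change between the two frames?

+2.9

The distance was about 2.2 in the first image and 5.1 in the second, so they moved 2.9 units further apart.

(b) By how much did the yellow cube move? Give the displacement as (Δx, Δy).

(1.2, 0.4)

The yellow cube started near (8.9, 5.2) and ended near (10.1, 5.6).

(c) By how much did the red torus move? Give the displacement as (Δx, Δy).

(-1.8, 2.1)

The red torus started near (6.9, 4.3) and ended near (5.1, 6.4).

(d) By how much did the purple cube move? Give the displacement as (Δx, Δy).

(-1.3, 0.9)

From the two frames, the purple cube sits at roughly (11.3, 6.1) before and (10.0, 7.0) after.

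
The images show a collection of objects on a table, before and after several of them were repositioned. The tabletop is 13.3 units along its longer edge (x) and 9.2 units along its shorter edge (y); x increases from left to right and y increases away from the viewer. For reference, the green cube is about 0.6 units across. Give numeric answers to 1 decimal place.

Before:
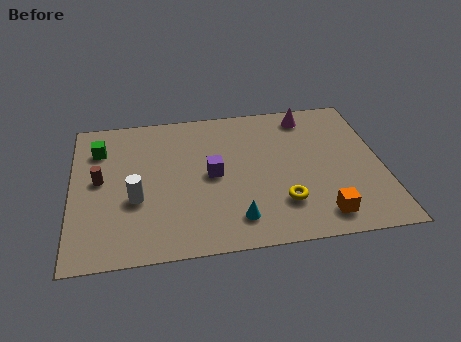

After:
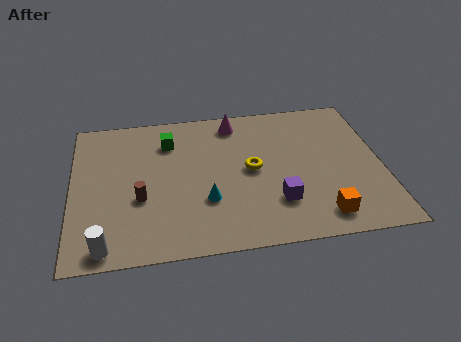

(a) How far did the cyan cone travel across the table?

1.8

The cyan cone was near (6.9, 1.7) before and (5.7, 3.0) after, so it travelled √(1.2² + 1.3²) ≈ 1.8 units.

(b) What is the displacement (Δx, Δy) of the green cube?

(3.0, 0.1)

From the two frames, the green cube sits at roughly (1.2, 6.9) before and (4.2, 7.0) after.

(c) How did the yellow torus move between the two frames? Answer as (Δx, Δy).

(-1.2, 2.3)

From the two frames, the yellow torus sits at roughly (8.9, 2.4) before and (7.7, 4.7) after.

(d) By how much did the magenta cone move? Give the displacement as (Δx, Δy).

(-3.2, 0.0)

The magenta cone started near (10.3, 7.9) and ended near (7.1, 7.9).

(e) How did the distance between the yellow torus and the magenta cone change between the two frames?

-2.4

They were about 5.7 units apart before and 3.3 after — 2.4 units closer together.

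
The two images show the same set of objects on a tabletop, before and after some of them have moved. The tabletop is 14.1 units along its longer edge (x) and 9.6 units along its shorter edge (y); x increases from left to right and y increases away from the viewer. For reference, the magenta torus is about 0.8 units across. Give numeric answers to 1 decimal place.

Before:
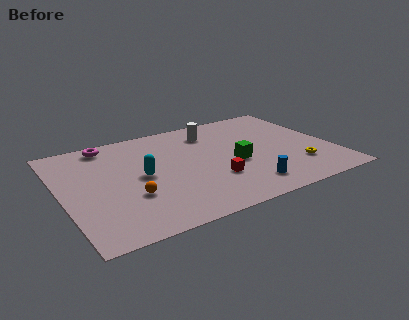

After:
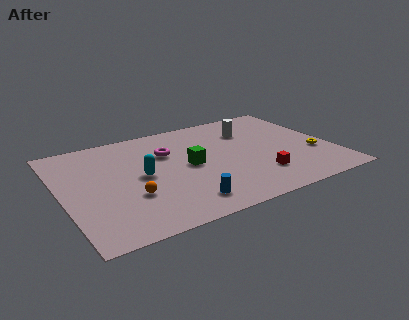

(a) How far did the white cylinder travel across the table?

2.1

The white cylinder was near (8.2, 7.6) before and (10.2, 7.0) after, so it travelled √(2.0² + 0.6²) ≈ 2.1 units.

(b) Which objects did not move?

the cyan capsule and the orange sphere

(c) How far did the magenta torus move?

3.5

From (2.8, 8.5) to (5.7, 6.5), the magenta torus covered √(2.9² + 2.0²) ≈ 3.5 units.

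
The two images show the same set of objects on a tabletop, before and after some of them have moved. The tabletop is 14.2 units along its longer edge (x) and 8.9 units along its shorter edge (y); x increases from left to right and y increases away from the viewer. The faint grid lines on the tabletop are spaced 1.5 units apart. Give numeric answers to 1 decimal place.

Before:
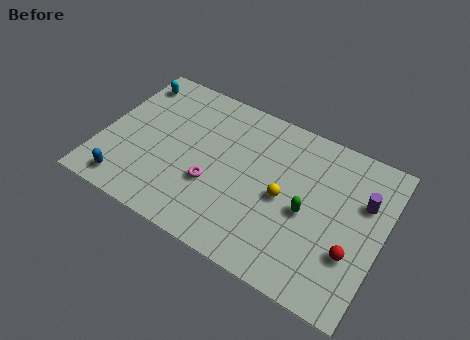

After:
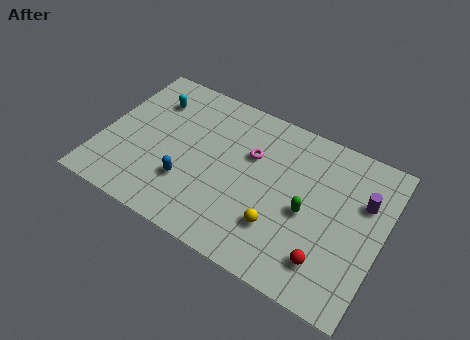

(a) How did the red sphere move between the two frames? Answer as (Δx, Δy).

(-1.1, -1.0)

The red sphere was at about (12.9, 2.9) and moved to about (11.8, 1.9).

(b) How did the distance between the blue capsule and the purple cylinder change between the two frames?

-3.2

The distance was about 12.3 in the first image and 9.1 in the second, so they moved 3.2 units closer together.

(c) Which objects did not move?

the purple cylinder and the green capsule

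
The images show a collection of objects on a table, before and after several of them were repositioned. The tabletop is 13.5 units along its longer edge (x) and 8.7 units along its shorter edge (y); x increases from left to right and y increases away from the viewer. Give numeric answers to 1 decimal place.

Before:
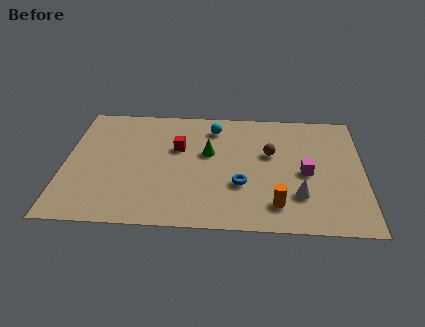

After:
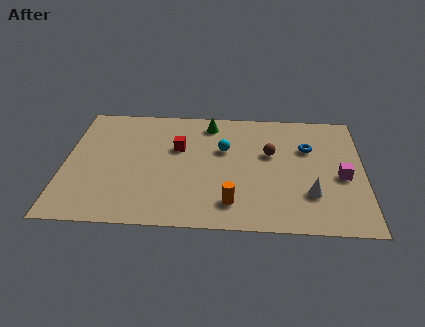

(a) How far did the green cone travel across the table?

2.2

The green cone moved from about (6.5, 5.2) to (6.5, 7.4), a distance of √(0.0² + 2.2²) ≈ 2.2.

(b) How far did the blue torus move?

4.1

The blue torus was near (8.0, 3.0) before and (11.0, 5.8) after, so it travelled √(3.0² + 2.8²) ≈ 4.1 units.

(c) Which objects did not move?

the red cube and the brown sphere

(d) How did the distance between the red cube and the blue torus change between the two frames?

+2.1

Before: roughly 3.8 units apart; after: 5.9. That's 2.1 units further apart.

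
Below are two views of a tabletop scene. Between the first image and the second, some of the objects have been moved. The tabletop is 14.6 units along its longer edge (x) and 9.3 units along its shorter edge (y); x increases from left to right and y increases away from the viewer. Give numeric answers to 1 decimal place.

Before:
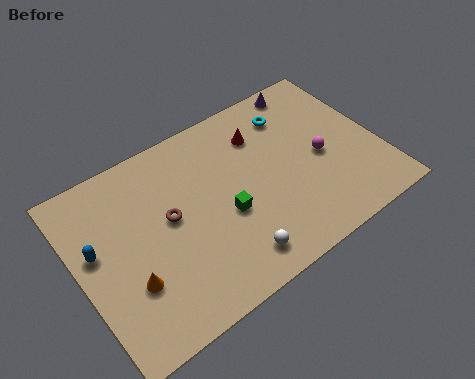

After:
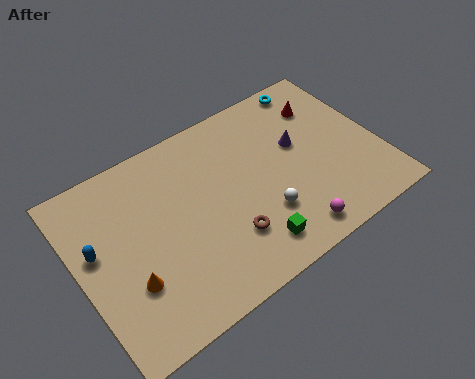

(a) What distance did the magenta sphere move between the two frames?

3.8

From (11.8, 4.3) to (9.6, 1.2), the magenta sphere covered √(2.2² + 3.1²) ≈ 3.8 units.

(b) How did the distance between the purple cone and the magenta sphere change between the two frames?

+0.4

They were about 4.1 units apart before and 4.5 after — 0.4 units further apart.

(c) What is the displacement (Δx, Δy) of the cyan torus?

(1.4, 1.1)

The cyan torus started near (10.9, 7.3) and ended near (12.3, 8.4).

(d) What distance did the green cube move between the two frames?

2.3

The green cube was near (6.9, 3.8) before and (7.7, 1.6) after, so it travelled √(0.8² + 2.2²) ≈ 2.3 units.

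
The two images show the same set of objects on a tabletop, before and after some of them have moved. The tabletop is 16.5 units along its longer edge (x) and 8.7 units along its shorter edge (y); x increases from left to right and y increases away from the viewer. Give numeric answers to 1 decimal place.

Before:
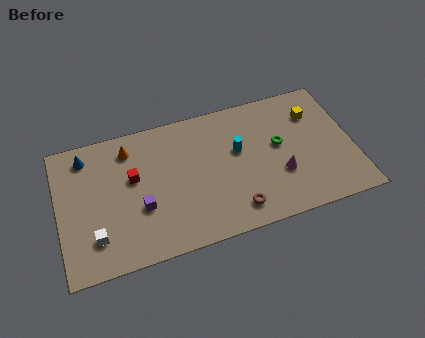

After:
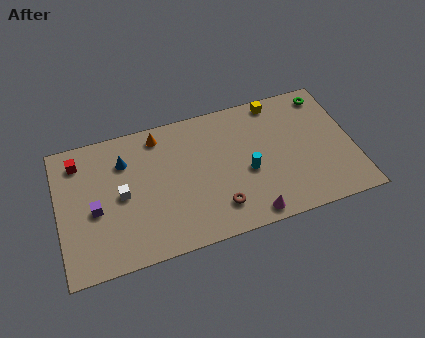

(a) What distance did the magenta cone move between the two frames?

2.8

The magenta cone moved from about (12.3, 3.0) to (10.4, 0.9), a distance of √(1.9² + 2.1²) ≈ 2.8.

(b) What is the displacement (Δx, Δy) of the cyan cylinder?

(0.4, -1.5)

The cyan cylinder was at about (10.1, 5.2) and moved to about (10.5, 3.7).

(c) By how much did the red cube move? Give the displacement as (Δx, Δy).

(-2.9, 1.9)

From the two frames, the red cube sits at roughly (4.2, 5.2) before and (1.3, 7.1) after.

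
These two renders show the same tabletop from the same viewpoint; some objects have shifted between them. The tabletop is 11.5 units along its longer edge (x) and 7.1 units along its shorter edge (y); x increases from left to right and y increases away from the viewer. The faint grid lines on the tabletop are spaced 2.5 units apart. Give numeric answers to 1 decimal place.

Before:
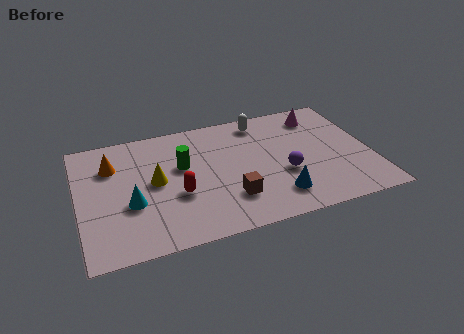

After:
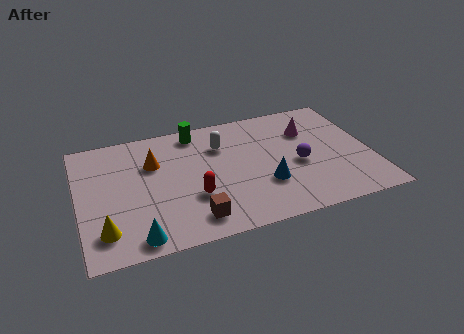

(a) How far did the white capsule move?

2.0

The white capsule was near (7.4, 6.1) before and (5.7, 5.1) after, so it travelled √(1.7² + 1.0²) ≈ 2.0 units.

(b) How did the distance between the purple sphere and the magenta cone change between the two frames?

-1.5

Before: roughly 3.5 units apart; after: 2.0. That's 1.5 units closer together.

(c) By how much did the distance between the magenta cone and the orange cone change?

-2.1

They were about 8.3 units apart before and 6.2 after — 2.1 units closer together.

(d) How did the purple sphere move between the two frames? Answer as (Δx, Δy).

(0.6, 0.4)

From the two frames, the purple sphere sits at roughly (8.0, 2.7) before and (8.6, 3.1) after.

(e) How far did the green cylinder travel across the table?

2.0

The green cylinder moved from about (4.1, 4.3) to (4.8, 6.2), a distance of √(0.7² + 1.9²) ≈ 2.0.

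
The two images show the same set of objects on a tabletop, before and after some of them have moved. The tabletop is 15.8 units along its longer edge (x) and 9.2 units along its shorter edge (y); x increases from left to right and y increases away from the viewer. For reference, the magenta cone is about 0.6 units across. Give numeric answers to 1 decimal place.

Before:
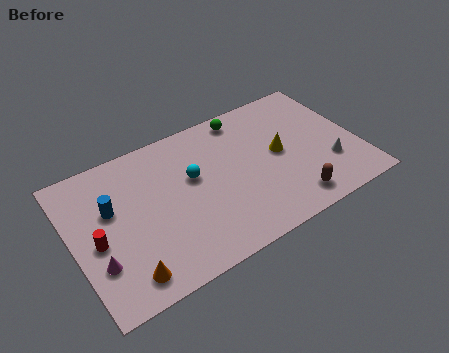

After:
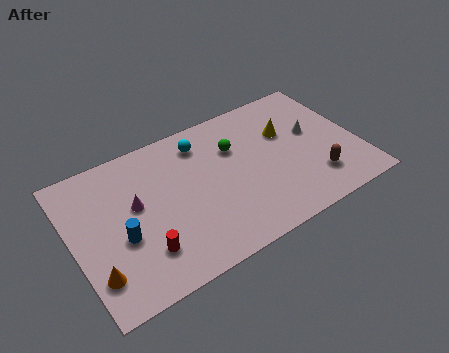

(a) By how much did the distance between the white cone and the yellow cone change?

-1.6

The distance was about 3.2 in the first image and 1.6 in the second, so they moved 1.6 units closer together.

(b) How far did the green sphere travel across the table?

2.0

The green sphere moved from about (10.0, 8.1) to (9.2, 6.3), a distance of √(0.8² + 1.8²) ≈ 2.0.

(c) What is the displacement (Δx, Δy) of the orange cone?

(-1.5, 0.8)

The orange cone was at about (2.4, 1.4) and moved to about (0.9, 2.2).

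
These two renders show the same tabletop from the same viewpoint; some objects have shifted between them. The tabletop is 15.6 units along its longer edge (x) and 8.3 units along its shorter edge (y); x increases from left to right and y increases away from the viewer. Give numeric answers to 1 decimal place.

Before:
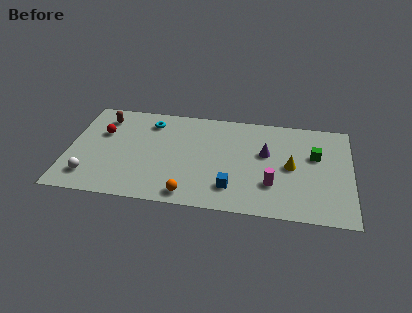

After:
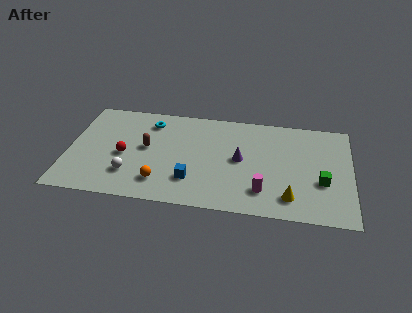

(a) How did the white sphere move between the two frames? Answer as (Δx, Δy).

(2.2, 0.5)

The white sphere started near (1.3, 1.7) and ended near (3.5, 2.2).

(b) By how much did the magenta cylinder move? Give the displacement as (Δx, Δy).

(-0.5, -0.6)

The magenta cylinder started near (11.3, 2.5) and ended near (10.8, 1.9).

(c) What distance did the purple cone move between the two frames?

1.6

The purple cone was near (10.9, 5.0) before and (9.5, 4.3) after, so it travelled √(1.4² + 0.7²) ≈ 1.6 units.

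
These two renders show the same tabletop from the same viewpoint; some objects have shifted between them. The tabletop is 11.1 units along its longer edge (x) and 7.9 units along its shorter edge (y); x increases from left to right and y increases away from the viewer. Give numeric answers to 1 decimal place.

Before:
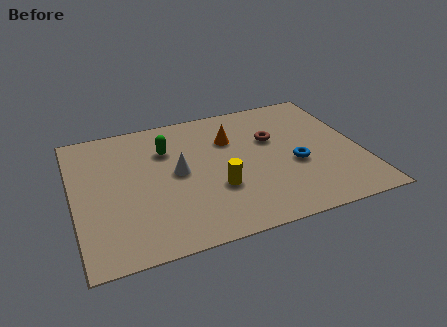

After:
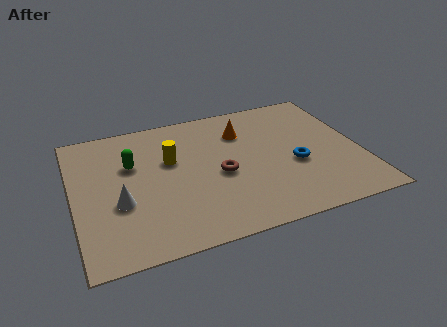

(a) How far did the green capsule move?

1.5

The green capsule was near (3.7, 5.6) before and (2.3, 5.1) after, so it travelled √(1.4² + 0.5²) ≈ 1.5 units.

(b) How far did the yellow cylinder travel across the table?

2.7

The yellow cylinder moved from about (5.4, 2.7) to (3.8, 4.9), a distance of √(1.6² + 2.2²) ≈ 2.7.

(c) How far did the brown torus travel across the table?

2.7

The brown torus moved from about (7.8, 5.0) to (5.6, 3.5), a distance of √(2.2² + 1.5²) ≈ 2.7.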